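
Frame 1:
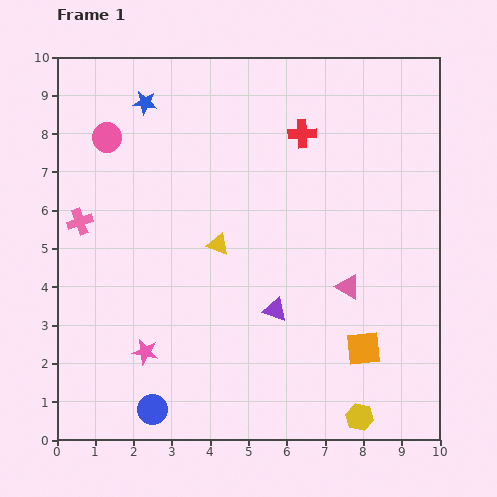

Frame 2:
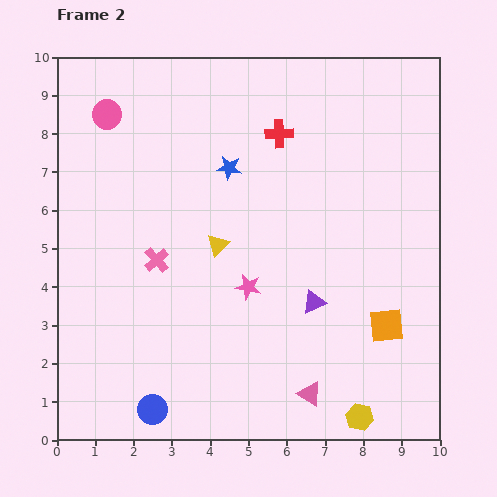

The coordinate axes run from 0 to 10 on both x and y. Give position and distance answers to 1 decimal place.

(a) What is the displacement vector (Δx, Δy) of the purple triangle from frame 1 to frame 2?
(1.0, 0.2)

The purple triangle was at (5.7, 3.4) in frame 1 and (6.7, 3.6) in frame 2.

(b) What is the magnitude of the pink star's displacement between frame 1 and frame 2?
3.2

The pink star moved from (2.3, 2.3) to (5.0, 4.0), a distance of √(2.7² + 1.7²) ≈ 3.2.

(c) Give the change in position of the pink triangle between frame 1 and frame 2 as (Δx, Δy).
(-1.0, -2.8)

The pink triangle was at (7.6, 4.0) in frame 1 and (6.6, 1.2) in frame 2.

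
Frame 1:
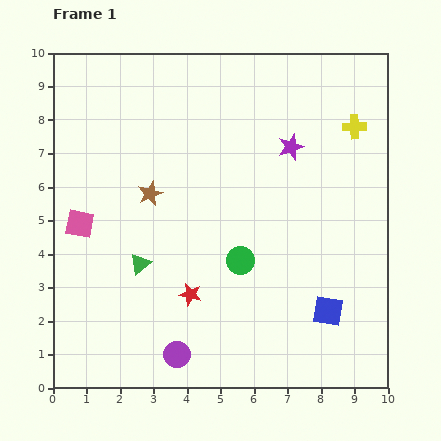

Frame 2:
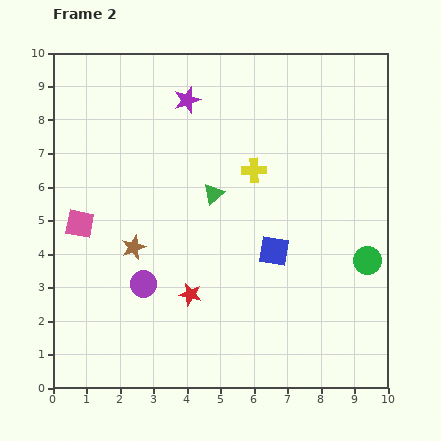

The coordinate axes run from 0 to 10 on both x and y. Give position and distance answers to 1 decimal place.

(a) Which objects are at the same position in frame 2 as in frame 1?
the pink square, the red star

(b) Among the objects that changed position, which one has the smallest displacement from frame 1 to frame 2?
the brown star

(moved 1.7)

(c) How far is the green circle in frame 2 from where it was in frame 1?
3.8

The green circle moved from (5.6, 3.8) to (9.4, 3.8), a distance of √(3.8² + 0.0²) ≈ 3.8.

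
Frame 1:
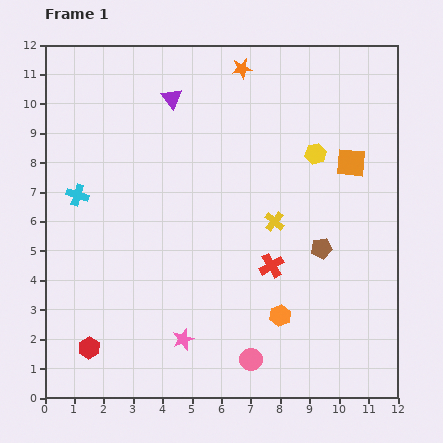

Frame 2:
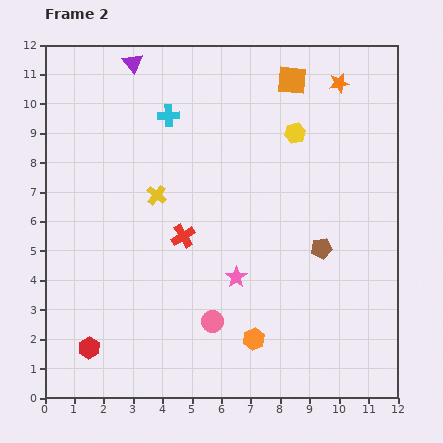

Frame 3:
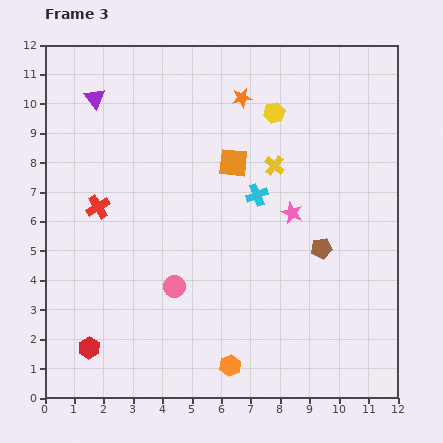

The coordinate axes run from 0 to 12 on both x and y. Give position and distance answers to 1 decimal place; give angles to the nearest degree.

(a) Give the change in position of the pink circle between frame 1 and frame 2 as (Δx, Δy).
(-1.3, 1.3)

The pink circle was at (7.0, 1.3) in frame 1 and (5.7, 2.6) in frame 2.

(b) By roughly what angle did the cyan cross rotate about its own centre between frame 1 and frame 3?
38° counter-clockwise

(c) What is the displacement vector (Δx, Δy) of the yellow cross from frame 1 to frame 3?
(0.0, 1.9)

The yellow cross was at (7.8, 6.0) in frame 1 and (7.8, 7.9) in frame 3.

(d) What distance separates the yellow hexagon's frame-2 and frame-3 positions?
1.0

The yellow hexagon moved from (8.5, 9.0) to (7.8, 9.7), a distance of √(0.7² + 0.7²) ≈ 1.0.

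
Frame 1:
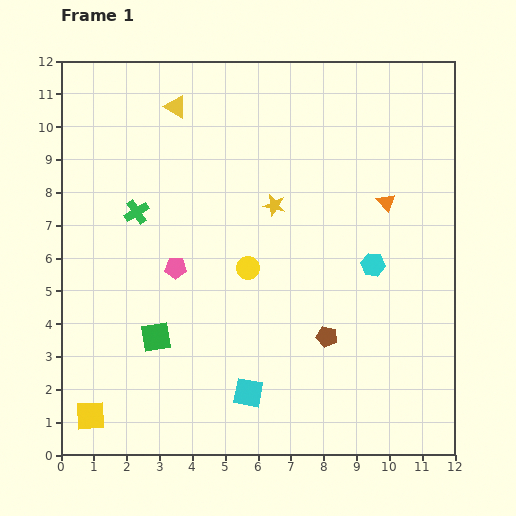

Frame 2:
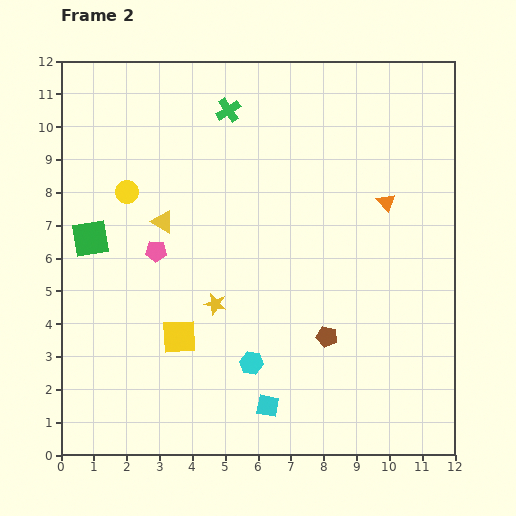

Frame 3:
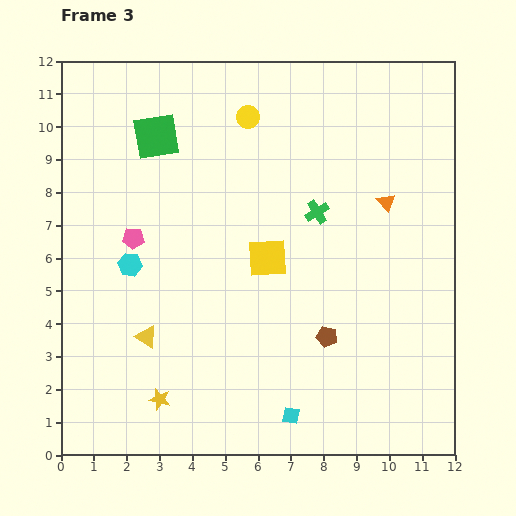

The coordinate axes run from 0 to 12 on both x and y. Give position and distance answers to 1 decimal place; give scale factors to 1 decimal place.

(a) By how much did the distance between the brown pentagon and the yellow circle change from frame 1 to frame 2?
+4.3

Distance in frame 1: 3.2. Distance in frame 2: 7.5.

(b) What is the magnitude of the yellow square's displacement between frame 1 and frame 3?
7.2

The yellow square moved from (0.9, 1.2) to (6.3, 6.0), a distance of √(5.4² + 4.8²) ≈ 7.2.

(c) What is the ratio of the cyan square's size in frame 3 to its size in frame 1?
0.6×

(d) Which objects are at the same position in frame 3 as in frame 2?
the brown pentagon, the orange triangle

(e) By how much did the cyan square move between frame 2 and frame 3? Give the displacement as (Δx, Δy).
(0.7, -0.3)

The cyan square was at (6.3, 1.5) in frame 2 and (7.0, 1.2) in frame 3.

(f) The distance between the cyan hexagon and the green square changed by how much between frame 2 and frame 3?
-2.2

Distance in frame 2: 6.2. Distance in frame 3: 4.0.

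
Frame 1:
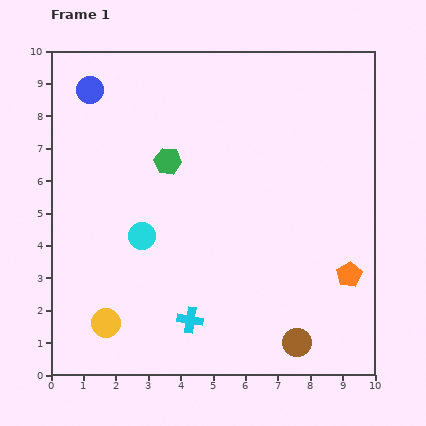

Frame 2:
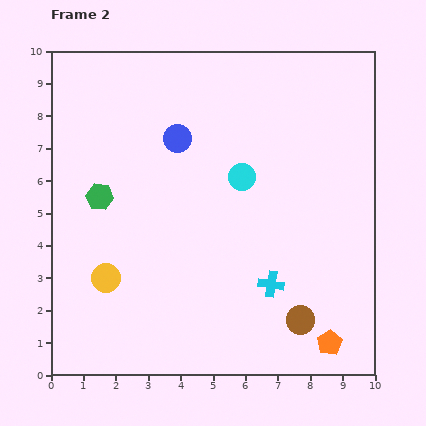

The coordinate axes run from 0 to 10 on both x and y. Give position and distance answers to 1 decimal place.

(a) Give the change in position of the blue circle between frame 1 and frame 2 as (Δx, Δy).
(2.7, -1.5)

The blue circle was at (1.2, 8.8) in frame 1 and (3.9, 7.3) in frame 2.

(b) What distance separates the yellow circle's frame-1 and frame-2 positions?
1.4

The yellow circle moved from (1.7, 1.6) to (1.7, 3.0), a distance of √(0.0² + 1.4²) ≈ 1.4.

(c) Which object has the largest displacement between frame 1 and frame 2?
the cyan circle

(moved 3.6; next 3.1)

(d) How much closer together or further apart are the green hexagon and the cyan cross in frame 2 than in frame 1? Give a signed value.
+1.0

Distance in frame 1: 4.9. Distance in frame 2: 5.9.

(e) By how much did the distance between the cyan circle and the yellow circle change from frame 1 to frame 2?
+2.3

Distance in frame 1: 2.9. Distance in frame 2: 5.2.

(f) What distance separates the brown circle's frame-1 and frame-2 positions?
0.7

The brown circle moved from (7.6, 1.0) to (7.7, 1.7), a distance of √(0.1² + 0.7²) ≈ 0.7.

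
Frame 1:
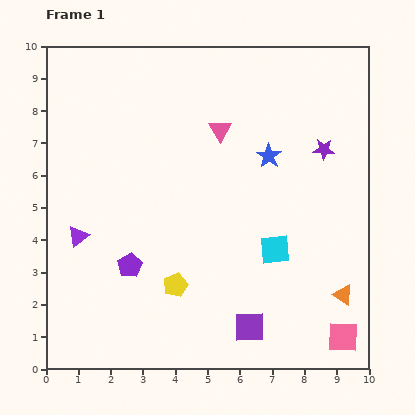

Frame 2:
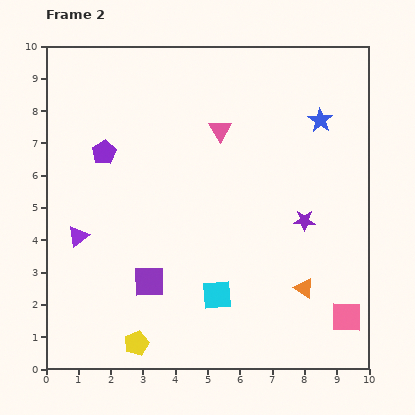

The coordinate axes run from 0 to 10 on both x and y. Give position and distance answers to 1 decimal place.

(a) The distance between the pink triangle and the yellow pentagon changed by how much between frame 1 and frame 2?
+2.1

Distance in frame 1: 5.0. Distance in frame 2: 7.1.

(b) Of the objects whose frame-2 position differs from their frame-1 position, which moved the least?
the pink square

(moved 0.6)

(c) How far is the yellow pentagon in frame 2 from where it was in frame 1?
2.2

The yellow pentagon moved from (4.0, 2.6) to (2.8, 0.8), a distance of √(1.2² + 1.8²) ≈ 2.2.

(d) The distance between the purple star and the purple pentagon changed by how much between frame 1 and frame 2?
-0.5

Distance in frame 1: 7.0. Distance in frame 2: 6.5.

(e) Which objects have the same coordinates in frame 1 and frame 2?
the purple triangle, the pink triangle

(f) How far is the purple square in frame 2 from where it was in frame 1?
3.4

The purple square moved from (6.3, 1.3) to (3.2, 2.7), a distance of √(3.1² + 1.4²) ≈ 3.4.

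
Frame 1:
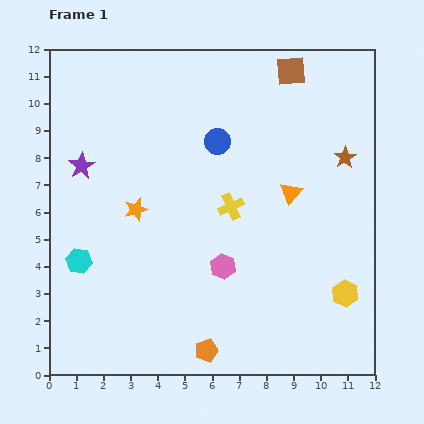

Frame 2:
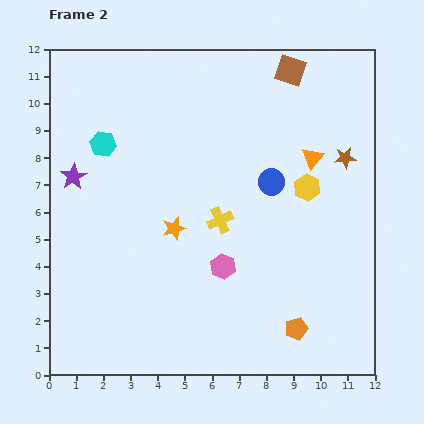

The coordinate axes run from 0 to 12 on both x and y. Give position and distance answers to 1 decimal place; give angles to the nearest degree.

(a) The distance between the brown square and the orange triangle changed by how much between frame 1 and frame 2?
-1.2

Distance in frame 1: 4.5. Distance in frame 2: 3.3.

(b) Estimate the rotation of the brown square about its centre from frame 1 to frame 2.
23° clockwise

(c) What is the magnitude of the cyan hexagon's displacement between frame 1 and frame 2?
4.4

The cyan hexagon moved from (1.1, 4.2) to (2.0, 8.5), a distance of √(0.9² + 4.3²) ≈ 4.4.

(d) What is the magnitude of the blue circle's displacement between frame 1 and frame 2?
2.5

The blue circle moved from (6.2, 8.6) to (8.2, 7.1), a distance of √(2.0² + 1.5²) ≈ 2.5.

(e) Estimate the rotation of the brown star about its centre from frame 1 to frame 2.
27° clockwise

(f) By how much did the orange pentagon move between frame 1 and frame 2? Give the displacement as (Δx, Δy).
(3.3, 0.8)

The orange pentagon was at (5.8, 0.9) in frame 1 and (9.1, 1.7) in frame 2.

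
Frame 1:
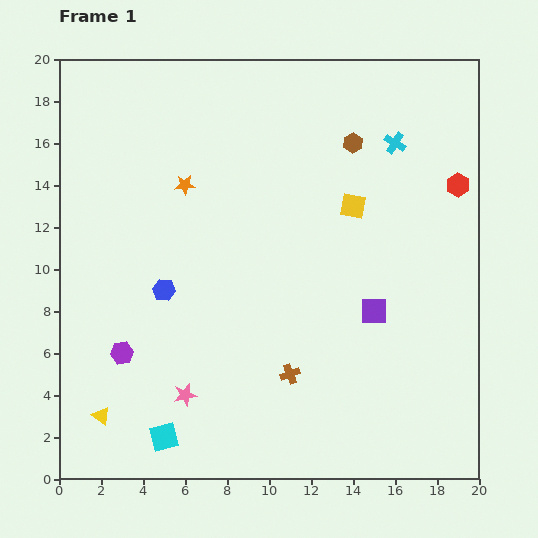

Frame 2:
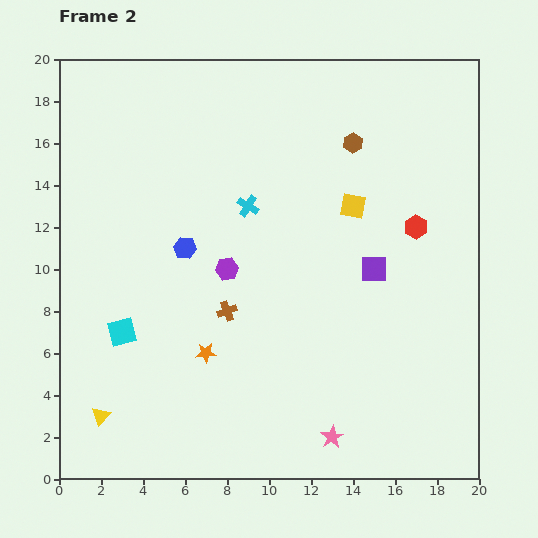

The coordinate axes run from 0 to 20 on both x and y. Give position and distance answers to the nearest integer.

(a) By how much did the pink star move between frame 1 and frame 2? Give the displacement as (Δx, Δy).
(7, -2)

The pink star was at (6, 4) in frame 1 and (13, 2) in frame 2.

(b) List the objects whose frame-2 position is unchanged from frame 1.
the brown hexagon, the yellow square, the yellow triangle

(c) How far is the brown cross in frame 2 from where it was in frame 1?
4

The brown cross moved from (11, 5) to (8, 8), a distance of √(3² + 3²) ≈ 4.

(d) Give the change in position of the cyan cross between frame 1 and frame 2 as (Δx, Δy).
(-7, -3)

The cyan cross was at (16, 16) in frame 1 and (9, 13) in frame 2.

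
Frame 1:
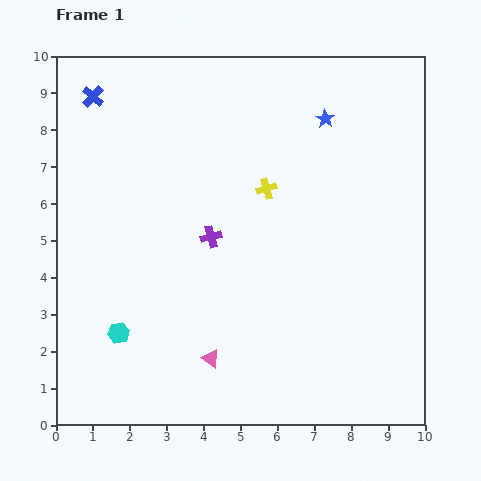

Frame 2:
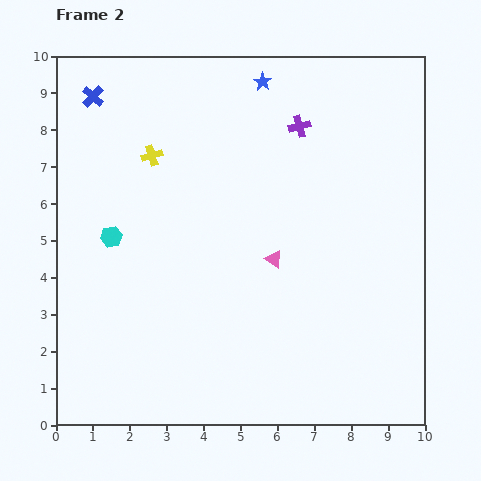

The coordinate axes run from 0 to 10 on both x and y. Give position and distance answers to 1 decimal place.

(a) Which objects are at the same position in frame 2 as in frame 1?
the blue cross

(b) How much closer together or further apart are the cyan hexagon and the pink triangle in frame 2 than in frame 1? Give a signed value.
+1.8

Distance in frame 1: 2.6. Distance in frame 2: 4.4.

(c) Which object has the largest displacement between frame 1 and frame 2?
the purple cross

(moved 3.8; next 3.2)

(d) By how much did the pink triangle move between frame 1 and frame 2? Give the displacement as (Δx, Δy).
(1.7, 2.7)

The pink triangle was at (4.2, 1.8) in frame 1 and (5.9, 4.5) in frame 2.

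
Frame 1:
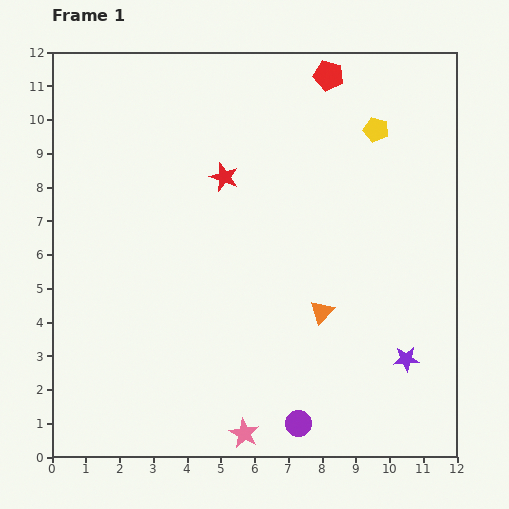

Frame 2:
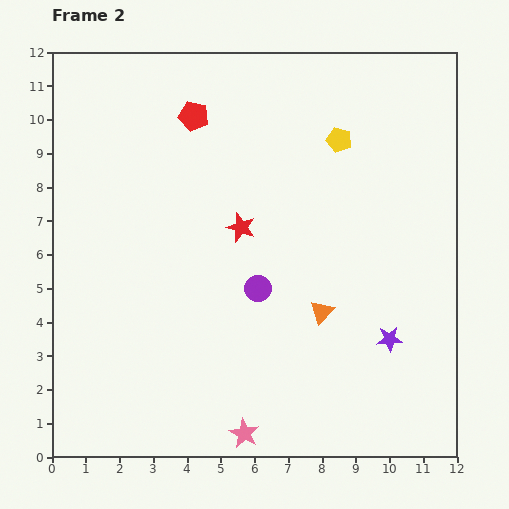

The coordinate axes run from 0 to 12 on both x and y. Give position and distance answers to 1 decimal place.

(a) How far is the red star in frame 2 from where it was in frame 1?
1.6

The red star moved from (5.1, 8.3) to (5.6, 6.8), a distance of √(0.5² + 1.5²) ≈ 1.6.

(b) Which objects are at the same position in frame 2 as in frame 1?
the orange triangle, the pink star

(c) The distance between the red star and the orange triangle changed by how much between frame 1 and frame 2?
-1.4

Distance in frame 1: 4.9. Distance in frame 2: 3.5.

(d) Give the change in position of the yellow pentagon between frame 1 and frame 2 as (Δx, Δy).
(-1.1, -0.3)

The yellow pentagon was at (9.6, 9.7) in frame 1 and (8.5, 9.4) in frame 2.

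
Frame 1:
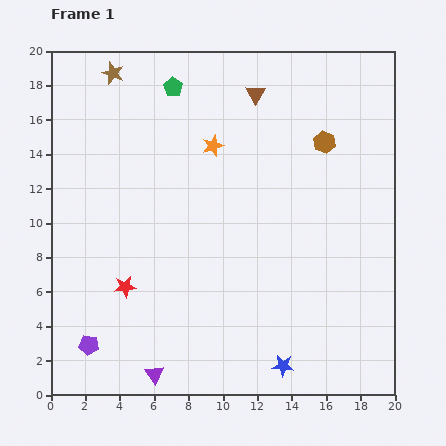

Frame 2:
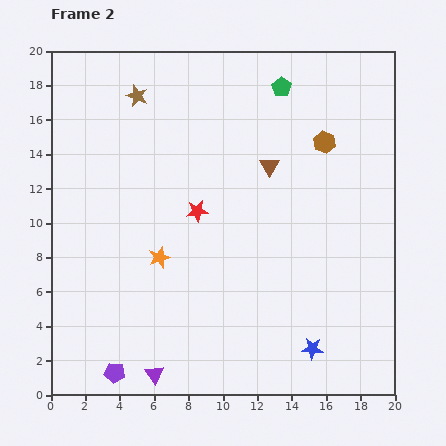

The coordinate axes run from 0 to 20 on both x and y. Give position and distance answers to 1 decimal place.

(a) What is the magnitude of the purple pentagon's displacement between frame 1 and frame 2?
2.2

The purple pentagon moved from (2.2, 2.9) to (3.7, 1.3), a distance of √(1.5² + 1.6²) ≈ 2.2.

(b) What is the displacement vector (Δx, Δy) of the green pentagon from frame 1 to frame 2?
(6.3, 0.0)

The green pentagon was at (7.1, 17.9) in frame 1 and (13.4, 17.9) in frame 2.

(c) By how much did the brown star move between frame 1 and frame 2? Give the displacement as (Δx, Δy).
(1.4, -1.3)

The brown star was at (3.6, 18.7) in frame 1 and (5.0, 17.4) in frame 2.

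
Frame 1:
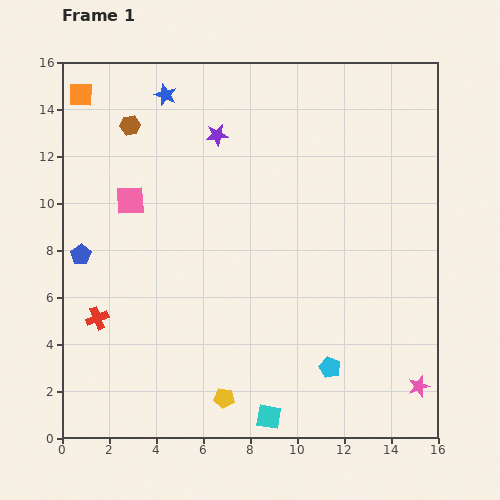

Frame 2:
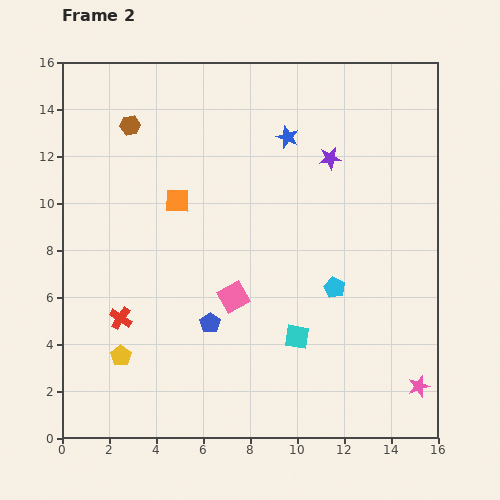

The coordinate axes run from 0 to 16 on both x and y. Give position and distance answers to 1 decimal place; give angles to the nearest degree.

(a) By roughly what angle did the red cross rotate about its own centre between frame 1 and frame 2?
36° counter-clockwise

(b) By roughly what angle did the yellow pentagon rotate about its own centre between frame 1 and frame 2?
29° clockwise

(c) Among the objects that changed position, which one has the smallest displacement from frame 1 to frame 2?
the red cross

(moved 1.0)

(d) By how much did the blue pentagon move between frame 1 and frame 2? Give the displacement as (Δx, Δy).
(5.5, -2.9)

The blue pentagon was at (0.8, 7.8) in frame 1 and (6.3, 4.9) in frame 2.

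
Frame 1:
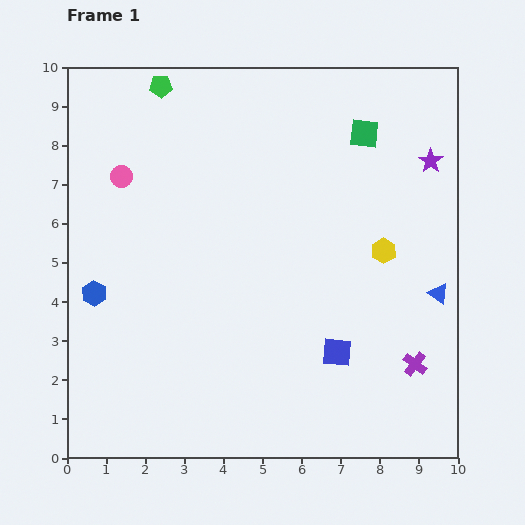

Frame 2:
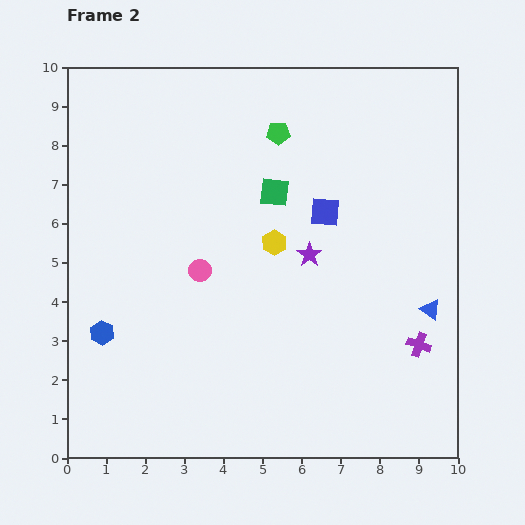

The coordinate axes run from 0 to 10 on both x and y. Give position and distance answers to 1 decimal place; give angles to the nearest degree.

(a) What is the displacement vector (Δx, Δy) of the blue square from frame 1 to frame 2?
(-0.3, 3.6)

The blue square was at (6.9, 2.7) in frame 1 and (6.6, 6.3) in frame 2.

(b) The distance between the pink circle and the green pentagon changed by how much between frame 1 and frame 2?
+1.5

Distance in frame 1: 2.5. Distance in frame 2: 4.0.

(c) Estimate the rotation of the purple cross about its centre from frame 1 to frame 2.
19° counter-clockwise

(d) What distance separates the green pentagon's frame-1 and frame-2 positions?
3.2

The green pentagon moved from (2.4, 9.5) to (5.4, 8.3), a distance of √(3.0² + 1.2²) ≈ 3.2.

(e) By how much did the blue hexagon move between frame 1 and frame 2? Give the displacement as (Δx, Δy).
(0.2, -1.0)

The blue hexagon was at (0.7, 4.2) in frame 1 and (0.9, 3.2) in frame 2.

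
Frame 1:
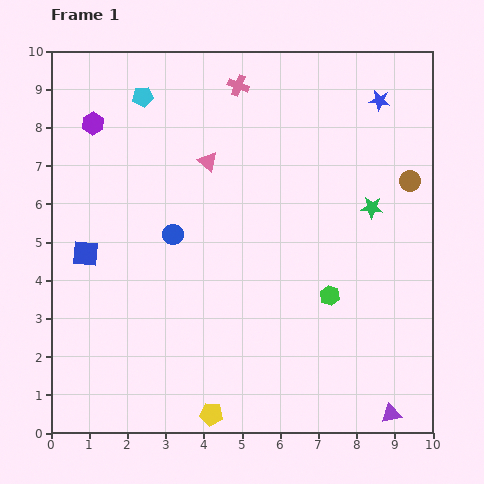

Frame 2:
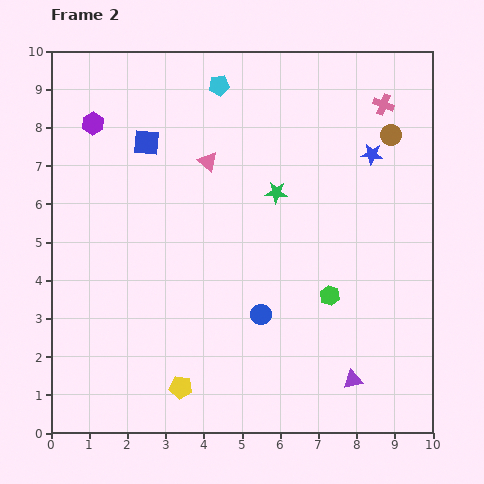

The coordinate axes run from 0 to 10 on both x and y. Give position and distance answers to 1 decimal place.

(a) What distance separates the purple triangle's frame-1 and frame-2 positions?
1.3

The purple triangle moved from (8.9, 0.5) to (7.9, 1.4), a distance of √(1.0² + 0.9²) ≈ 1.3.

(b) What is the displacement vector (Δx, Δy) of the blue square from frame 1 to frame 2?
(1.6, 2.9)

The blue square was at (0.9, 4.7) in frame 1 and (2.5, 7.6) in frame 2.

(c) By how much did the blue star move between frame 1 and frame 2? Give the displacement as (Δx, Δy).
(-0.2, -1.4)

The blue star was at (8.6, 8.7) in frame 1 and (8.4, 7.3) in frame 2.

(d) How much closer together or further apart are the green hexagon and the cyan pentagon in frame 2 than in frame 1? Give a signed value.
-0.9

Distance in frame 1: 7.1. Distance in frame 2: 6.2.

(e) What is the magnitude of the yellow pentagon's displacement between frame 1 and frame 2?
1.1

The yellow pentagon moved from (4.2, 0.5) to (3.4, 1.2), a distance of √(0.8² + 0.7²) ≈ 1.1.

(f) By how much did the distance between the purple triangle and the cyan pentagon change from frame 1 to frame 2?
-2.0

Distance in frame 1: 10.5. Distance in frame 2: 8.5.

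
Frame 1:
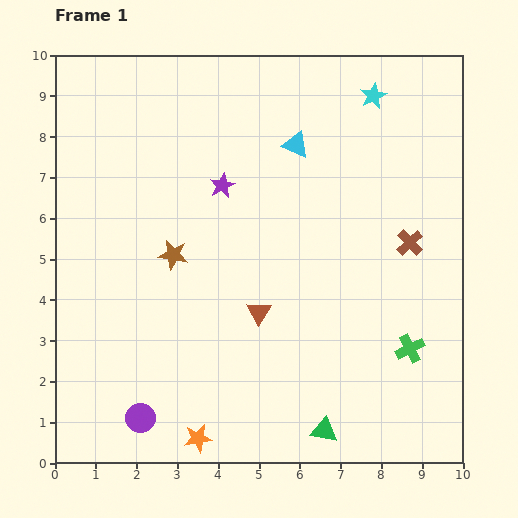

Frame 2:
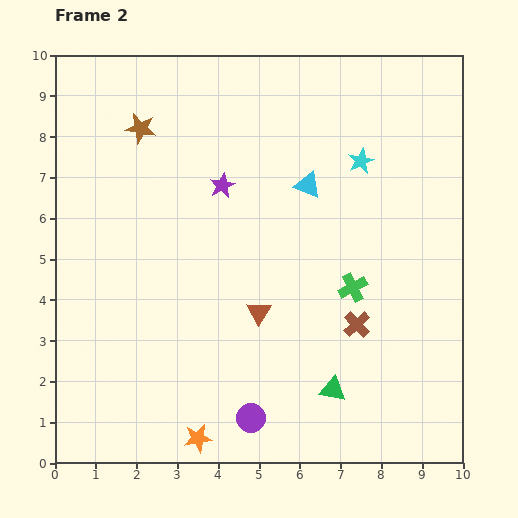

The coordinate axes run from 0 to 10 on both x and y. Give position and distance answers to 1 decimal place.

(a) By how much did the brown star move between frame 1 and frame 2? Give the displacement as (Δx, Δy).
(-0.8, 3.1)

The brown star was at (2.9, 5.1) in frame 1 and (2.1, 8.2) in frame 2.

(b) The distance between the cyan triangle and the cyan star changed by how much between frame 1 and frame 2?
-0.8

Distance in frame 1: 2.2. Distance in frame 2: 1.4.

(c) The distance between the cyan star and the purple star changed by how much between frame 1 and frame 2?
-0.8

Distance in frame 1: 4.3. Distance in frame 2: 3.5.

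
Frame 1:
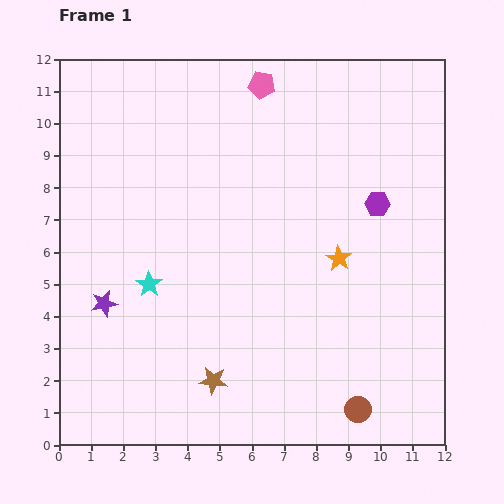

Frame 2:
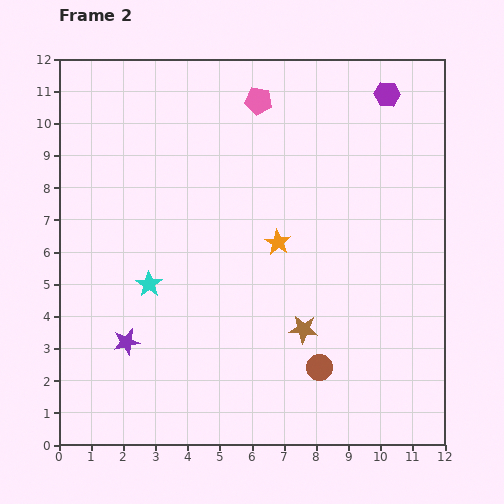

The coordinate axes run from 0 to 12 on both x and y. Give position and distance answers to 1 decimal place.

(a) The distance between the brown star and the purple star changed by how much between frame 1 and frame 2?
+1.3

Distance in frame 1: 4.2. Distance in frame 2: 5.5.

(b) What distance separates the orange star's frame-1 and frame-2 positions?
2.0

The orange star moved from (8.7, 5.8) to (6.8, 6.3), a distance of √(1.9² + 0.5²) ≈ 2.0.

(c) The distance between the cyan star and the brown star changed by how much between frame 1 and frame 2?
+1.4

Distance in frame 1: 3.6. Distance in frame 2: 5.0.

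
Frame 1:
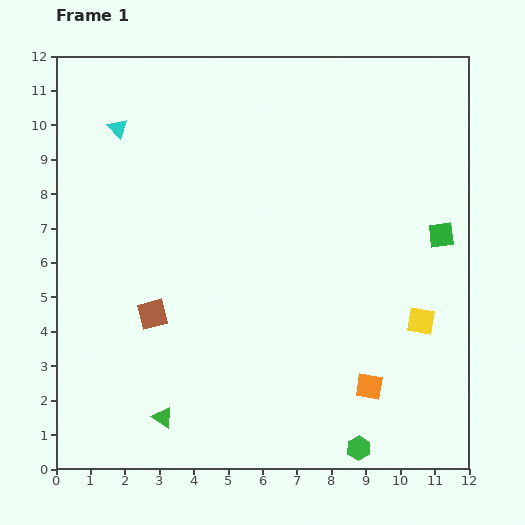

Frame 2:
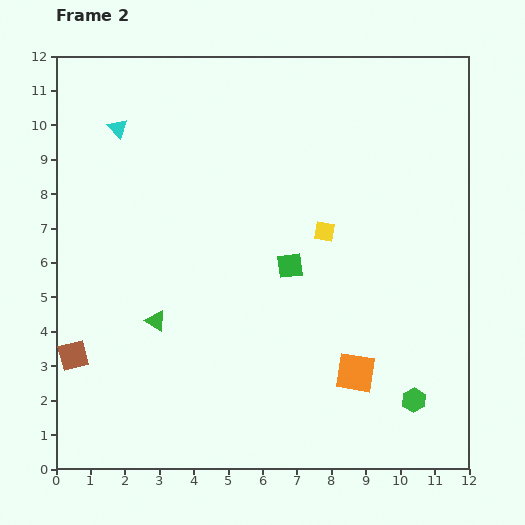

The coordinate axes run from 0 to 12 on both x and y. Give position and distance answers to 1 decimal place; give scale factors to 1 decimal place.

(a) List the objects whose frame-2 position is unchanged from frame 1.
the cyan triangle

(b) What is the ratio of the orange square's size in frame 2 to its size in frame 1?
1.5×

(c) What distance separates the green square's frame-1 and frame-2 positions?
4.5

The green square moved from (11.2, 6.8) to (6.8, 5.9), a distance of √(4.4² + 0.9²) ≈ 4.5.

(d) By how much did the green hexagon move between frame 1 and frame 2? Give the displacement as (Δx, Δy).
(1.6, 1.4)

The green hexagon was at (8.8, 0.6) in frame 1 and (10.4, 2.0) in frame 2.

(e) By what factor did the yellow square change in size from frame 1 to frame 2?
0.7×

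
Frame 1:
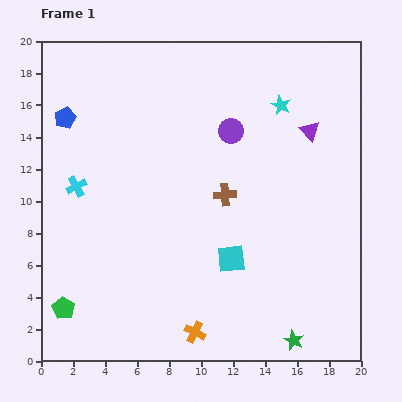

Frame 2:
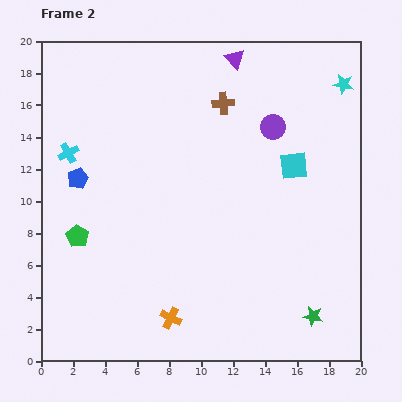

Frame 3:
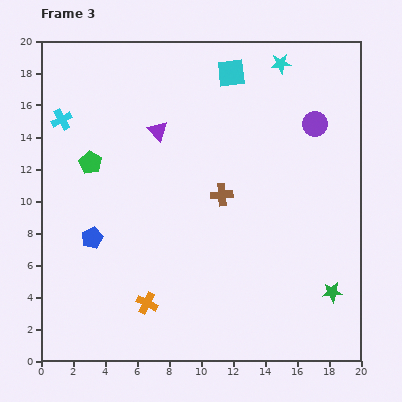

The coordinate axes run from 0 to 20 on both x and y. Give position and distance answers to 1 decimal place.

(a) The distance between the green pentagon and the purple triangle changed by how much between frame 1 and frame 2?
-4.2

Distance in frame 1: 19.0. Distance in frame 2: 14.8.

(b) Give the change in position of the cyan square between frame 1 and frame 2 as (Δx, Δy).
(3.9, 5.8)

The cyan square was at (11.9, 6.4) in frame 1 and (15.8, 12.2) in frame 2.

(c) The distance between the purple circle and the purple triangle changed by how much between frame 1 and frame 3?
+4.9

Distance in frame 1: 4.9. Distance in frame 3: 9.8.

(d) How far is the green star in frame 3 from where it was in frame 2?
1.9

The green star moved from (17.0, 2.8) to (18.2, 4.3), a distance of √(1.2² + 1.5²) ≈ 1.9.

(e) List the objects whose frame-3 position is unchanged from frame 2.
none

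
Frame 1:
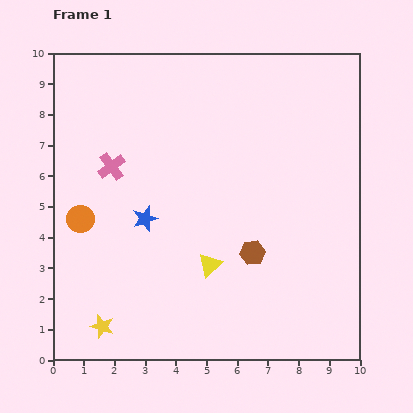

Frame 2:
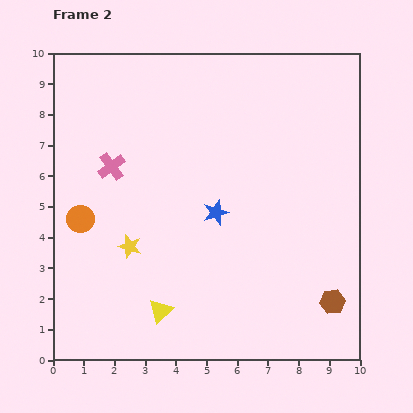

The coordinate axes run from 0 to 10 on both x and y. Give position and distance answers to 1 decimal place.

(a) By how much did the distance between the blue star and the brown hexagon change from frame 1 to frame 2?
+1.1

Distance in frame 1: 3.7. Distance in frame 2: 4.8.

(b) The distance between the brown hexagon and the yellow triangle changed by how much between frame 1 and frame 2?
+4.1

Distance in frame 1: 1.5. Distance in frame 2: 5.6.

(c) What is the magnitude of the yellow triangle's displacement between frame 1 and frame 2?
2.2

The yellow triangle moved from (5.1, 3.1) to (3.5, 1.6), a distance of √(1.6² + 1.5²) ≈ 2.2.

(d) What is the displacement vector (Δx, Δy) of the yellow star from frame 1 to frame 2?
(0.9, 2.6)

The yellow star was at (1.6, 1.1) in frame 1 and (2.5, 3.7) in frame 2.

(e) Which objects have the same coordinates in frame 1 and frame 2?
the orange circle, the pink cross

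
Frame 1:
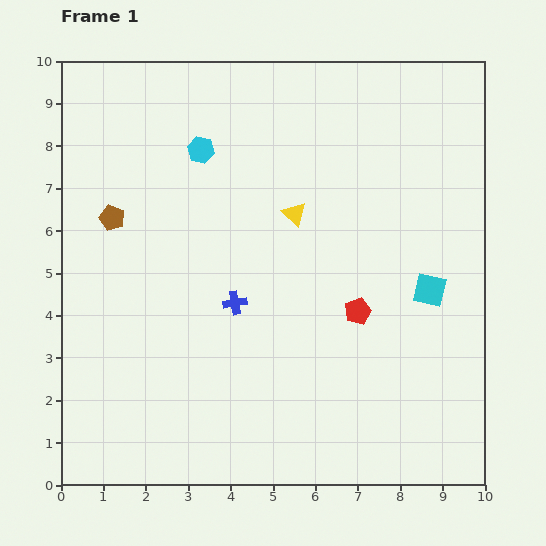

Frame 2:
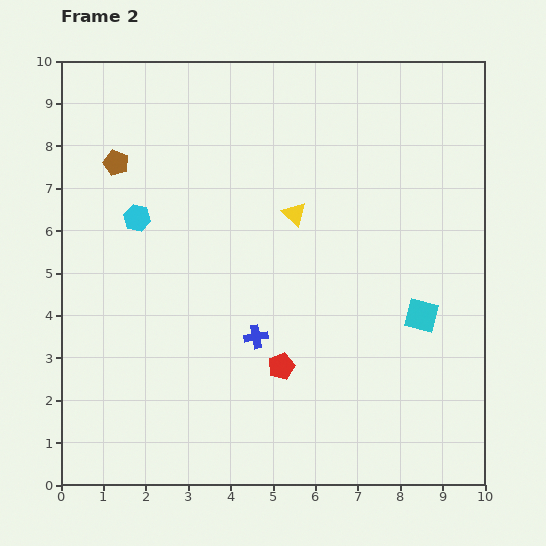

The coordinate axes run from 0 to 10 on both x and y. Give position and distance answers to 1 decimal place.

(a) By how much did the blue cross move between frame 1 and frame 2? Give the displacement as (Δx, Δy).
(0.5, -0.8)

The blue cross was at (4.1, 4.3) in frame 1 and (4.6, 3.5) in frame 2.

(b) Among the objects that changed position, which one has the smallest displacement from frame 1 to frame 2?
the cyan square

(moved 0.6)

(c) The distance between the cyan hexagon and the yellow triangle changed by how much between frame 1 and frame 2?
+1.0

Distance in frame 1: 2.7. Distance in frame 2: 3.7.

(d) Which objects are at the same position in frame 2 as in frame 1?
the yellow triangle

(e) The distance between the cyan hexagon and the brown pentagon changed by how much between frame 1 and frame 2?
-1.2

Distance in frame 1: 2.6. Distance in frame 2: 1.4.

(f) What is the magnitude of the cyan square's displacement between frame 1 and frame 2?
0.6

The cyan square moved from (8.7, 4.6) to (8.5, 4.0), a distance of √(0.2² + 0.6²) ≈ 0.6.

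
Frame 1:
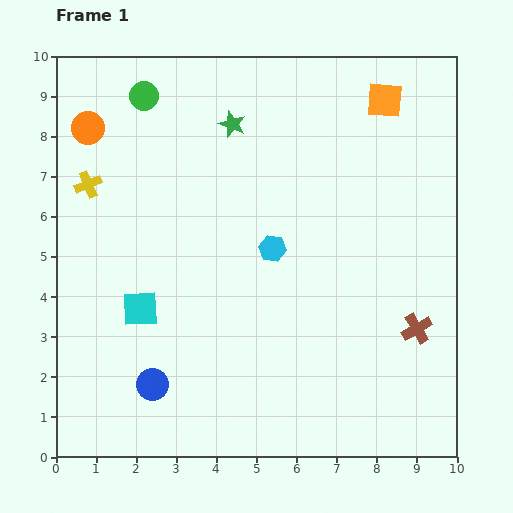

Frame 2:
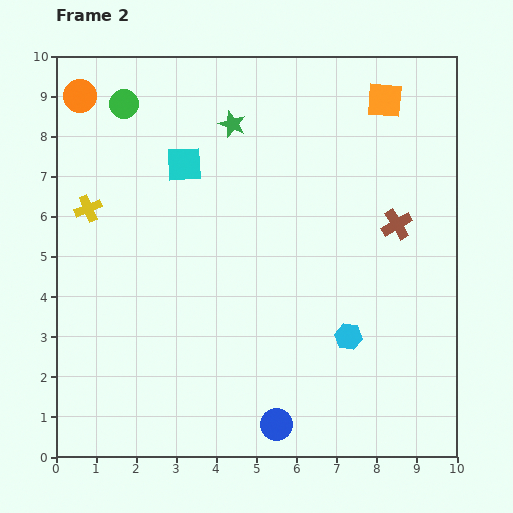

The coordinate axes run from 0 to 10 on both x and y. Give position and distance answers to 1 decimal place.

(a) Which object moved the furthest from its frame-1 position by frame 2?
the cyan square

(moved 3.8; next 3.3)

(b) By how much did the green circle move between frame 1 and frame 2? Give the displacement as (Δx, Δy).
(-0.5, -0.2)

The green circle was at (2.2, 9.0) in frame 1 and (1.7, 8.8) in frame 2.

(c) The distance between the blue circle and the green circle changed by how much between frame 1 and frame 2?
+1.7

Distance in frame 1: 7.2. Distance in frame 2: 8.9.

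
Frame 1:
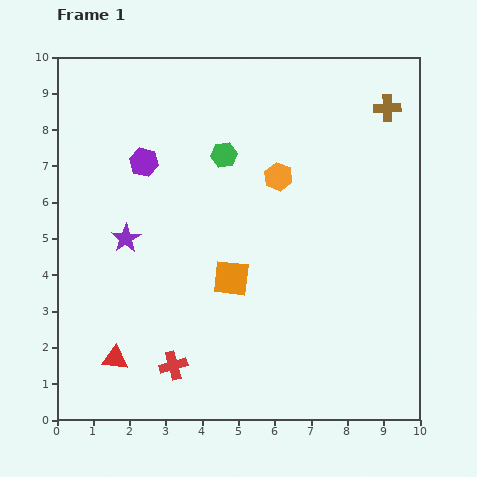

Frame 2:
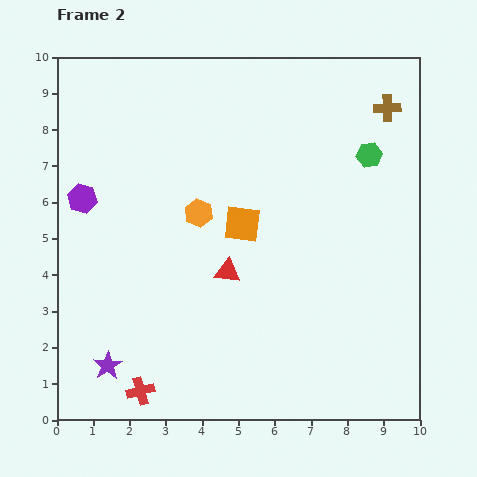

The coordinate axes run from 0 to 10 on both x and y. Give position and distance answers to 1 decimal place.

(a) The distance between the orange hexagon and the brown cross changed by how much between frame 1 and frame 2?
+2.4

Distance in frame 1: 3.6. Distance in frame 2: 6.0.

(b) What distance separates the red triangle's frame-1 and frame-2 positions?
3.9

The red triangle moved from (1.6, 1.7) to (4.7, 4.1), a distance of √(3.1² + 2.4²) ≈ 3.9.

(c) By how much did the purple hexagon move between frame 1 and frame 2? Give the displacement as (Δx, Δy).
(-1.7, -1.0)

The purple hexagon was at (2.4, 7.1) in frame 1 and (0.7, 6.1) in frame 2.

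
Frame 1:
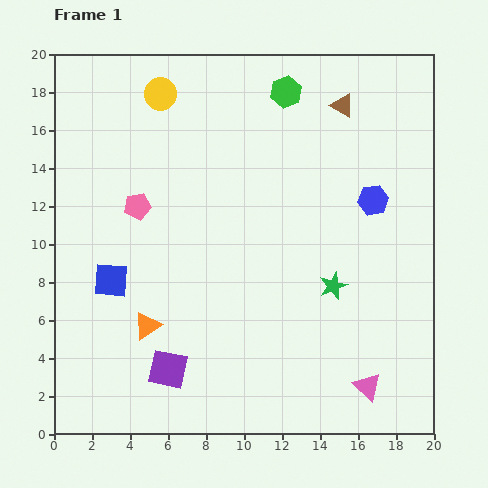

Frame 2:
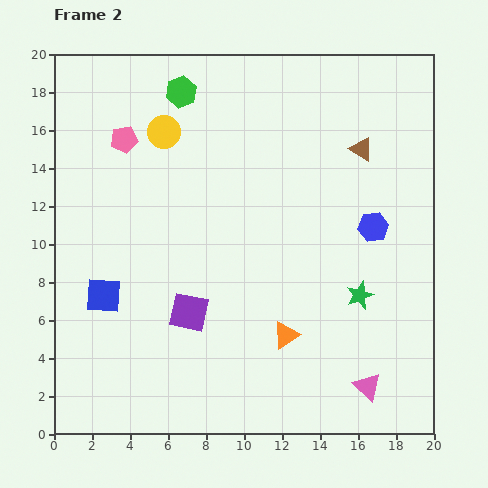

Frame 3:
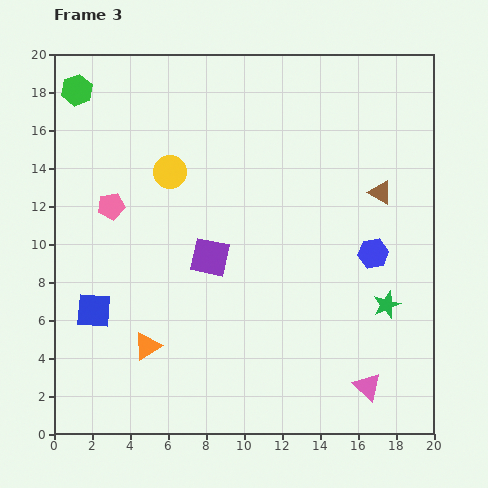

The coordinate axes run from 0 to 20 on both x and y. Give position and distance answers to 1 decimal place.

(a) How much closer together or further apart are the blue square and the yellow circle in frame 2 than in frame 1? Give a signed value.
-0.9

Distance in frame 1: 10.1. Distance in frame 2: 9.2.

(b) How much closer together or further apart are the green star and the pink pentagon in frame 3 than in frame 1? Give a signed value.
+4.3

Distance in frame 1: 11.1. Distance in frame 3: 15.4.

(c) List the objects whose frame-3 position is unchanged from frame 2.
the pink triangle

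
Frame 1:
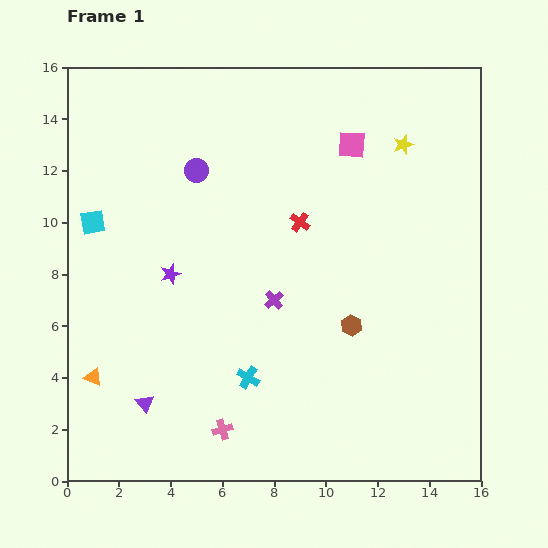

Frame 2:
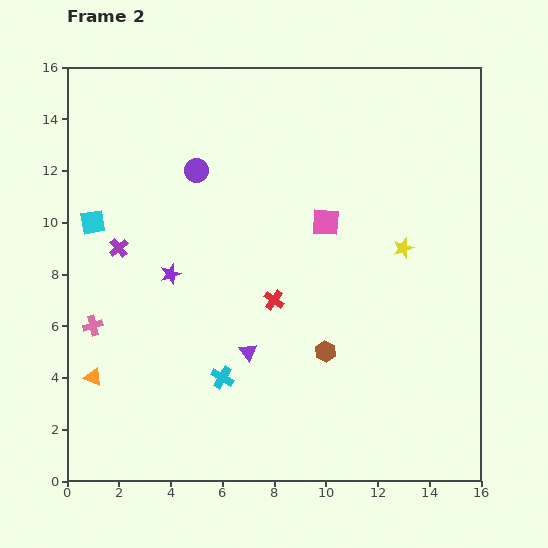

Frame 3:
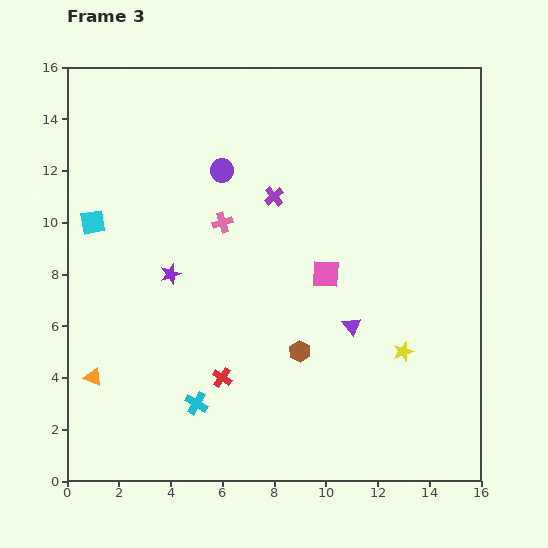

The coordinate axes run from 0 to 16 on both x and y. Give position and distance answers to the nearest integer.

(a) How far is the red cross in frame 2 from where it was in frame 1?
3

The red cross moved from (9, 10) to (8, 7), a distance of √(1² + 3²) ≈ 3.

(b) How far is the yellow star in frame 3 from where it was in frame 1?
8

The yellow star moved from (13, 13) to (13, 5), a distance of √(0² + 8²) ≈ 8.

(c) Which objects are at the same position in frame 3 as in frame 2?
the purple star, the orange triangle, the cyan square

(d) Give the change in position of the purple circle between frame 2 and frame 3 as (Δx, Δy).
(1, 0)

The purple circle was at (5, 12) in frame 2 and (6, 12) in frame 3.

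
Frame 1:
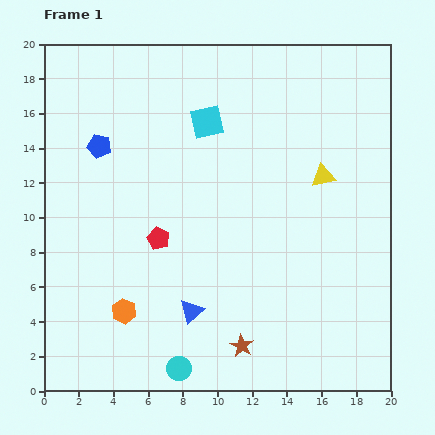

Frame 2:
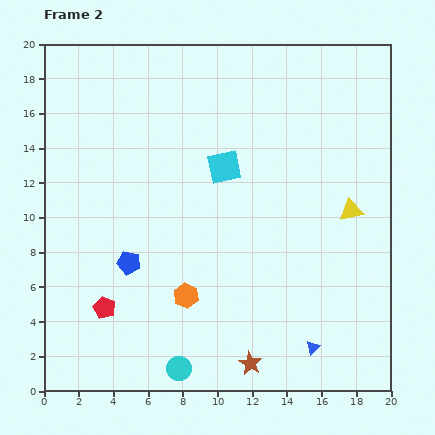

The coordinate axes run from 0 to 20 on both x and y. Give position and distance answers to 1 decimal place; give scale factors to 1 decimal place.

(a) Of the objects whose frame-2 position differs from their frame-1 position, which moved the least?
the brown star

(moved 1.1)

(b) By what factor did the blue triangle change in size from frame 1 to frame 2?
0.6×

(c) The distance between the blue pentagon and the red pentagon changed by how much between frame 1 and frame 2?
-3.3

Distance in frame 1: 6.3. Distance in frame 2: 3.0.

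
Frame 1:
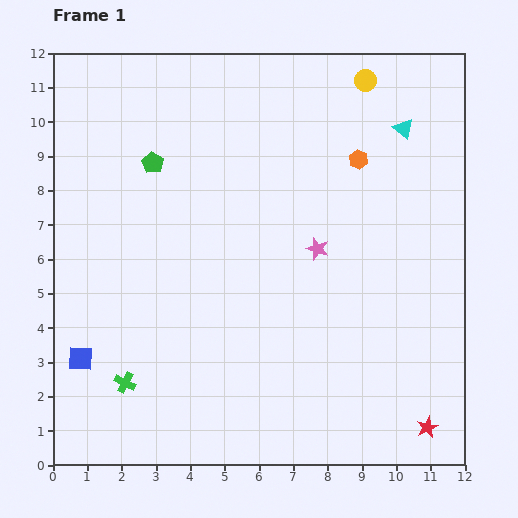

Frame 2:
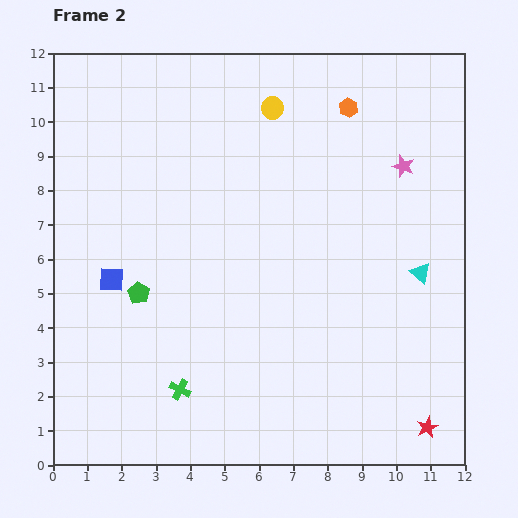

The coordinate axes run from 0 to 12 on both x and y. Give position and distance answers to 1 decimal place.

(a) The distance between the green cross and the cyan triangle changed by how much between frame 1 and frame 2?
-3.2

Distance in frame 1: 11.0. Distance in frame 2: 7.8.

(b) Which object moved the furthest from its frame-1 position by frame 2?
the cyan triangle

(moved 4.2; next 3.8)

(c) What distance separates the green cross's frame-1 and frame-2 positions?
1.6

The green cross moved from (2.1, 2.4) to (3.7, 2.2), a distance of √(1.6² + 0.2²) ≈ 1.6.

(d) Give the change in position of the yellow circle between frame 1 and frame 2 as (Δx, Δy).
(-2.7, -0.8)

The yellow circle was at (9.1, 11.2) in frame 1 and (6.4, 10.4) in frame 2.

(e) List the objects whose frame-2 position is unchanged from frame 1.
the red star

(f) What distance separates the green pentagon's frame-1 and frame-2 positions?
3.8

The green pentagon moved from (2.9, 8.8) to (2.5, 5.0), a distance of √(0.4² + 3.8²) ≈ 3.8.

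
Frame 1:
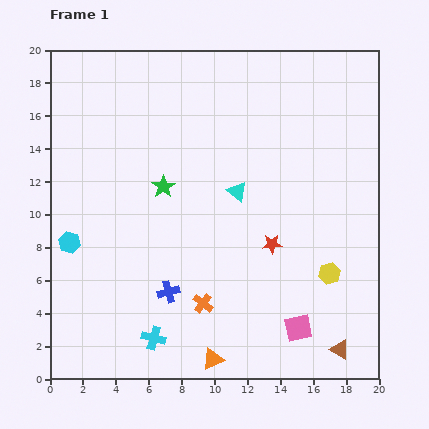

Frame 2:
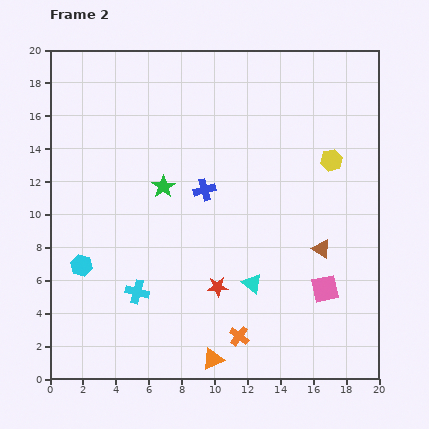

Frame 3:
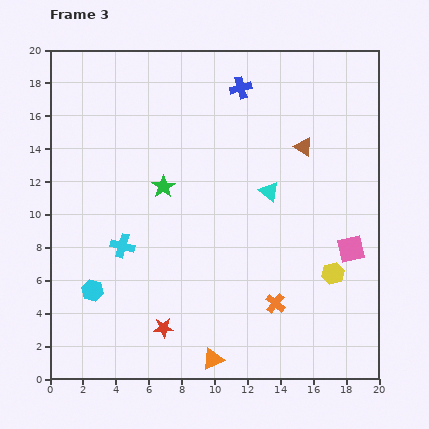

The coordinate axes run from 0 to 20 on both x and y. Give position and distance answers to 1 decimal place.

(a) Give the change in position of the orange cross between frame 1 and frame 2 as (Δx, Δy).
(2.2, -2.0)

The orange cross was at (9.3, 4.6) in frame 1 and (11.5, 2.6) in frame 2.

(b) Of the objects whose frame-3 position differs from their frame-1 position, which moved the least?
the yellow hexagon

(moved 0.2)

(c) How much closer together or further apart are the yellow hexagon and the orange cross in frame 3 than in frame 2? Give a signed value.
-8.2

Distance in frame 2: 12.1. Distance in frame 3: 3.9.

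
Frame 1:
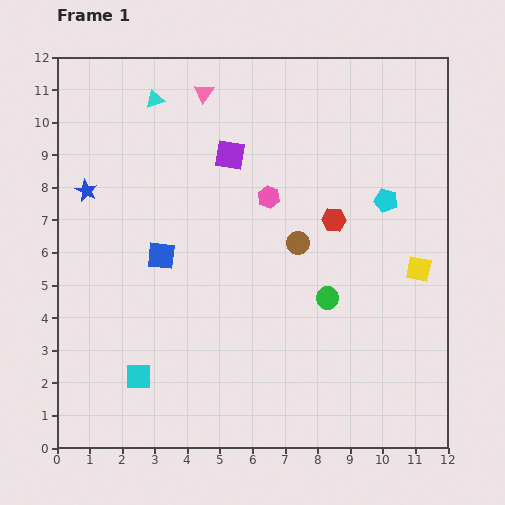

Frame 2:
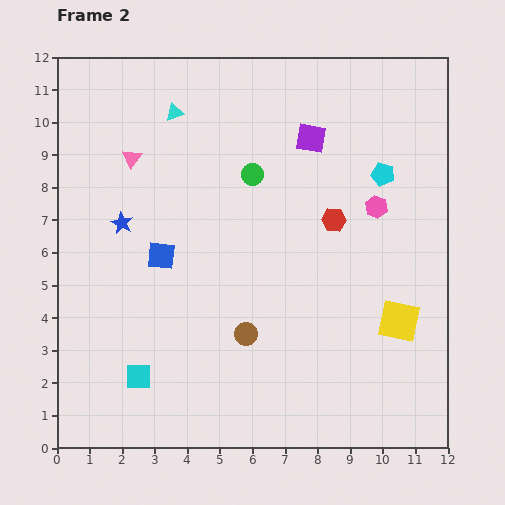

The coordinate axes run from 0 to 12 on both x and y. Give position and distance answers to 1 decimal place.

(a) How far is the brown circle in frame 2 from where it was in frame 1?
3.2

The brown circle moved from (7.4, 6.3) to (5.8, 3.5), a distance of √(1.6² + 2.8²) ≈ 3.2.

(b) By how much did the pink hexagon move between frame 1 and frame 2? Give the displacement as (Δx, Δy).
(3.3, -0.3)

The pink hexagon was at (6.5, 7.7) in frame 1 and (9.8, 7.4) in frame 2.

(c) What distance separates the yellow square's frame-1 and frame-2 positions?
1.7

The yellow square moved from (11.1, 5.5) to (10.5, 3.9), a distance of √(0.6² + 1.6²) ≈ 1.7.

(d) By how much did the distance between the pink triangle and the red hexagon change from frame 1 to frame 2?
+0.9

Distance in frame 1: 5.6. Distance in frame 2: 6.5.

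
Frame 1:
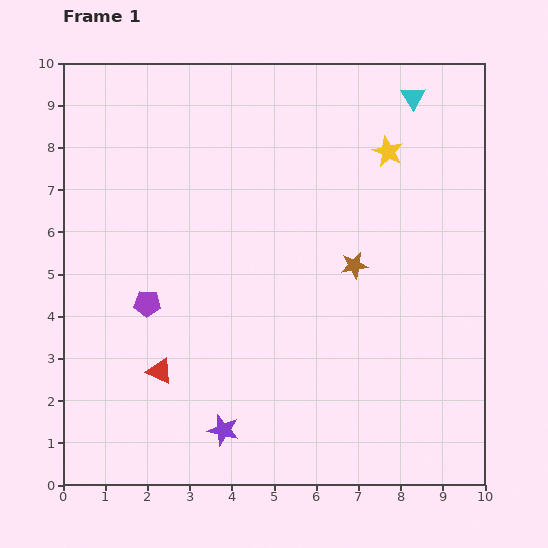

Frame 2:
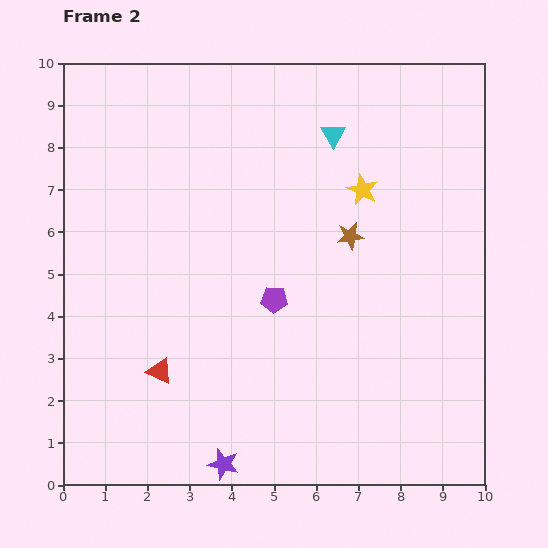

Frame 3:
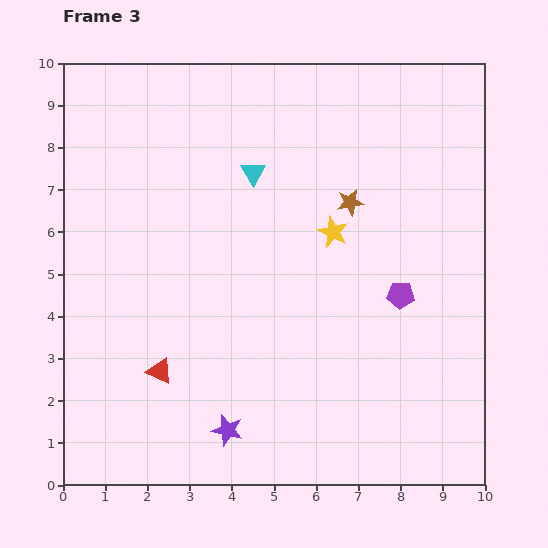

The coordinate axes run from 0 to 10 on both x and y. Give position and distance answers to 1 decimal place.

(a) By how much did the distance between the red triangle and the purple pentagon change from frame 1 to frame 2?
+1.6

Distance in frame 1: 1.6. Distance in frame 2: 3.2.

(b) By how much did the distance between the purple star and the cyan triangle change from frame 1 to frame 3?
-3.0

Distance in frame 1: 9.1. Distance in frame 3: 6.1.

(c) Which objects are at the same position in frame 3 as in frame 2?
the red triangle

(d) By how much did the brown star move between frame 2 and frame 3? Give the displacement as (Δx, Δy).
(0.0, 0.8)

The brown star was at (6.8, 5.9) in frame 2 and (6.8, 6.7) in frame 3.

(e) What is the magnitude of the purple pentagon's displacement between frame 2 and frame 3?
3.0

The purple pentagon moved from (5.0, 4.4) to (8.0, 4.5), a distance of √(3.0² + 0.1²) ≈ 3.0.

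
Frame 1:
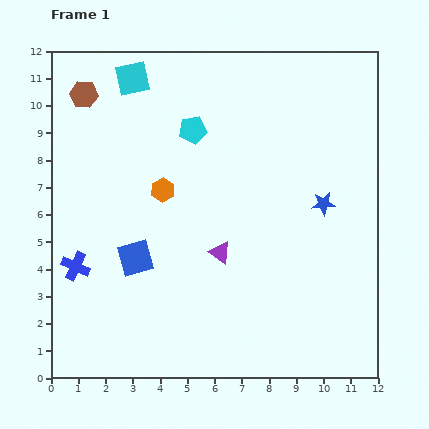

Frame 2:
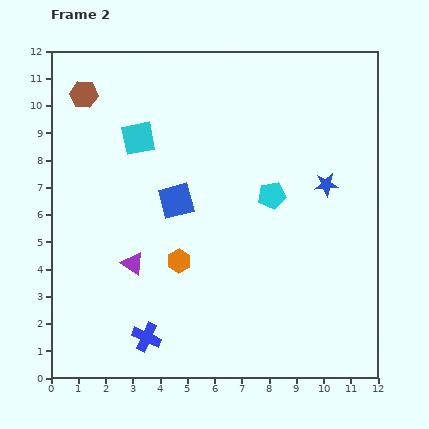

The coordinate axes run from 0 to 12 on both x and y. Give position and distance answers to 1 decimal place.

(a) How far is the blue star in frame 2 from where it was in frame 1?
0.7

The blue star moved from (10.0, 6.4) to (10.1, 7.1), a distance of √(0.1² + 0.7²) ≈ 0.7.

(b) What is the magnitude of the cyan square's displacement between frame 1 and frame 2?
2.2

The cyan square moved from (3.0, 11.0) to (3.2, 8.8), a distance of √(0.2² + 2.2²) ≈ 2.2.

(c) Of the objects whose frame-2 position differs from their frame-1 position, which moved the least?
the blue star

(moved 0.7)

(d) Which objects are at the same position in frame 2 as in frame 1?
the brown hexagon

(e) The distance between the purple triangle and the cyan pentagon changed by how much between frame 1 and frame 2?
+1.1

Distance in frame 1: 4.6. Distance in frame 2: 5.7.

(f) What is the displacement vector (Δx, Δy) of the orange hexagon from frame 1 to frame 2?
(0.6, -2.6)

The orange hexagon was at (4.1, 6.9) in frame 1 and (4.7, 4.3) in frame 2.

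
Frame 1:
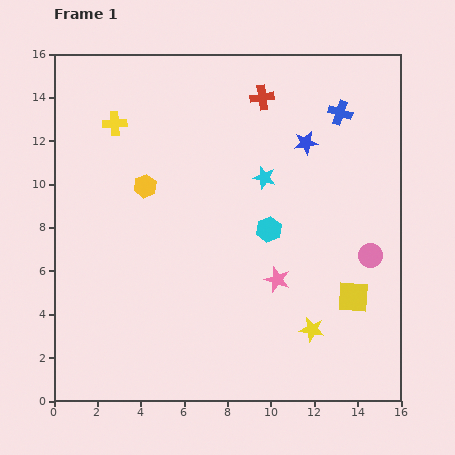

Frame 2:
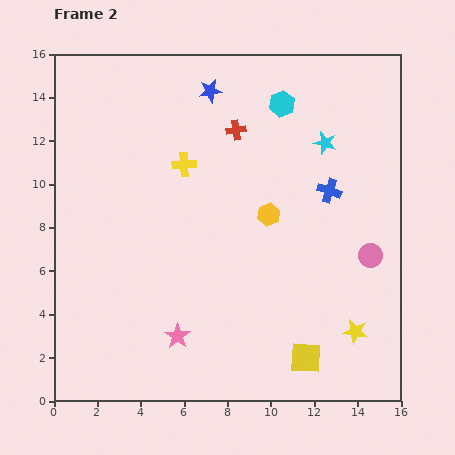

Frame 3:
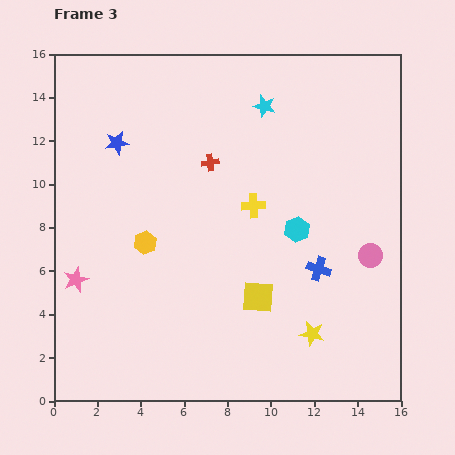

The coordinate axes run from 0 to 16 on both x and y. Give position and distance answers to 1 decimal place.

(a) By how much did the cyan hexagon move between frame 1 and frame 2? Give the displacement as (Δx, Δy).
(0.6, 5.8)

The cyan hexagon was at (9.9, 7.9) in frame 1 and (10.5, 13.7) in frame 2.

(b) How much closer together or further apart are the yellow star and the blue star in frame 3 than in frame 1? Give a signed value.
+4.0

Distance in frame 1: 8.6. Distance in frame 3: 12.6.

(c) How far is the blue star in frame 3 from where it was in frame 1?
8.7

The blue star moved from (11.6, 11.9) to (2.9, 11.9), a distance of √(8.7² + 0.0²) ≈ 8.7.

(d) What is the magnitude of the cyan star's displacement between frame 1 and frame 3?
3.3

The cyan star moved from (9.7, 10.3) to (9.7, 13.6), a distance of √(0.0² + 3.3²) ≈ 3.3.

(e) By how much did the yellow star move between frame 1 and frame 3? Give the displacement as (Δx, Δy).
(0.0, -0.2)

The yellow star was at (11.9, 3.3) in frame 1 and (11.9, 3.1) in frame 3.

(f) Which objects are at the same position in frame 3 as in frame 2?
the pink circle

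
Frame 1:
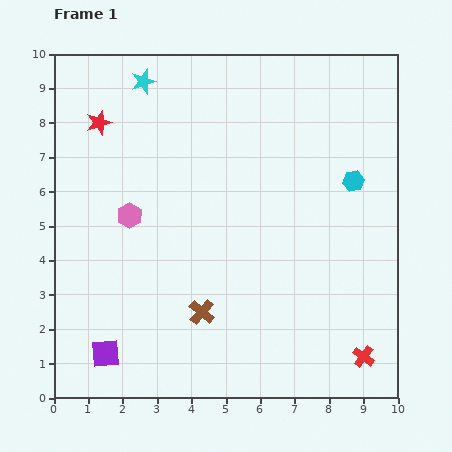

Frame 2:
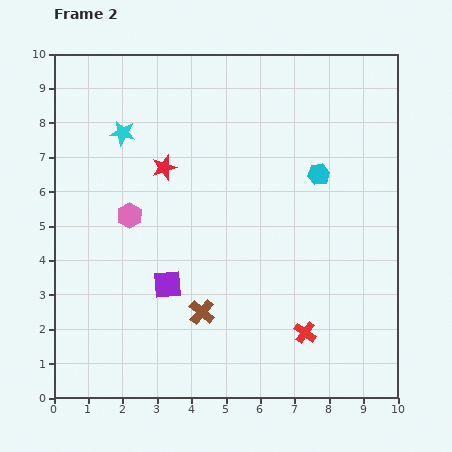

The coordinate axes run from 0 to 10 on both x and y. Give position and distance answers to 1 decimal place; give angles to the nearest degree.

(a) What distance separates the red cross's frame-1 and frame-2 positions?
1.8

The red cross moved from (9.0, 1.2) to (7.3, 1.9), a distance of √(1.7² + 0.7²) ≈ 1.8.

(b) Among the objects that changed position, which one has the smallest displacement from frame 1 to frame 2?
the cyan hexagon

(moved 1.0)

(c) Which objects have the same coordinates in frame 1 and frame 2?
the brown cross, the pink hexagon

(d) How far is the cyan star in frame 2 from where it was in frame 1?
1.6

The cyan star moved from (2.6, 9.2) to (2.0, 7.7), a distance of √(0.6² + 1.5²) ≈ 1.6.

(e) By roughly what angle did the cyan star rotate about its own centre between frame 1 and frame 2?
28° clockwise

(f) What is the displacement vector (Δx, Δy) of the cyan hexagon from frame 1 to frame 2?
(-1.0, 0.2)

The cyan hexagon was at (8.7, 6.3) in frame 1 and (7.7, 6.5) in frame 2.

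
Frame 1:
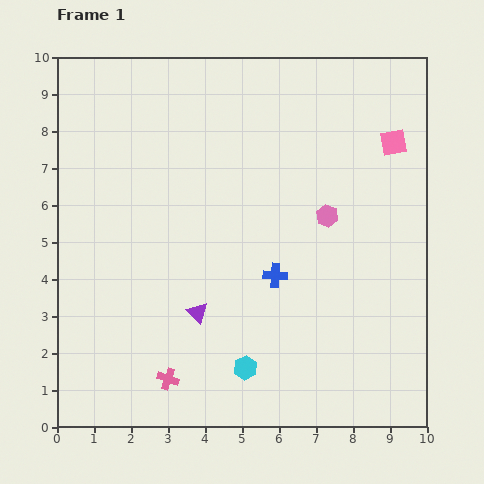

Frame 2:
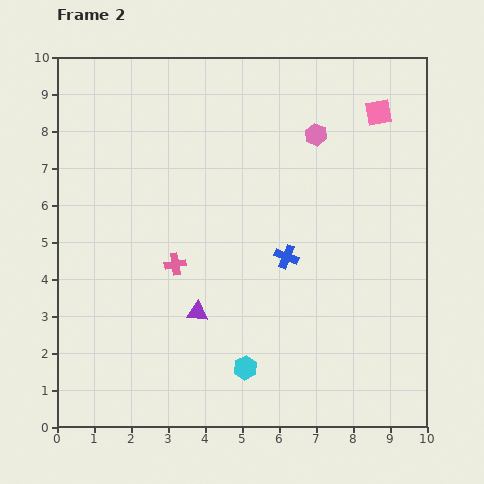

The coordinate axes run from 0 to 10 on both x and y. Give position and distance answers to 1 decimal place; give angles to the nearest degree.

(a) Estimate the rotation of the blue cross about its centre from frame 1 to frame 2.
19° clockwise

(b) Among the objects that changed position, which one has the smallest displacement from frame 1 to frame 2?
the blue cross

(moved 0.6)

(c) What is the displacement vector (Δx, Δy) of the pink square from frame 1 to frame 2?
(-0.4, 0.8)

The pink square was at (9.1, 7.7) in frame 1 and (8.7, 8.5) in frame 2.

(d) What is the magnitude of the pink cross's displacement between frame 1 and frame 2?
3.1

The pink cross moved from (3.0, 1.3) to (3.2, 4.4), a distance of √(0.2² + 3.1²) ≈ 3.1.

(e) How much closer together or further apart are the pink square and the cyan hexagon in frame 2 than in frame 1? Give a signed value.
+0.5

Distance in frame 1: 7.3. Distance in frame 2: 7.8.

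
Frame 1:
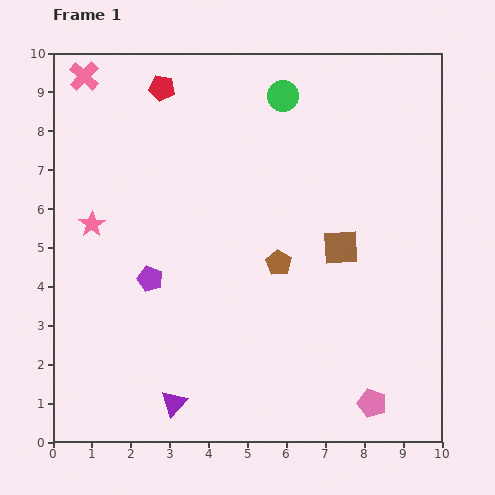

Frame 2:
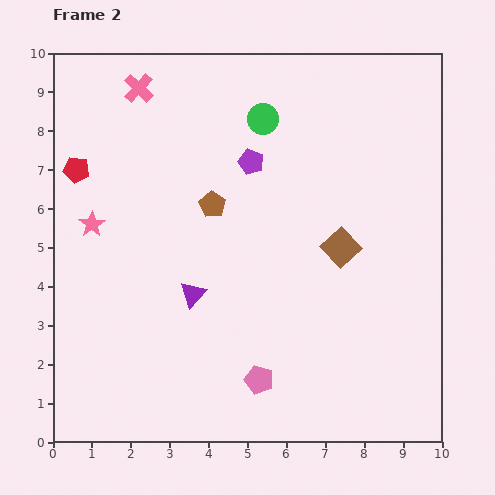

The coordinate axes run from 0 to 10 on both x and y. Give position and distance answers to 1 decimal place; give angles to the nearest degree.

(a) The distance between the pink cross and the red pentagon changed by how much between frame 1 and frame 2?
+0.6

Distance in frame 1: 2.0. Distance in frame 2: 2.6.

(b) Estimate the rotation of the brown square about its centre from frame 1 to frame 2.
40° counter-clockwise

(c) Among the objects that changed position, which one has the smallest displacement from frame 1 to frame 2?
the green circle

(moved 0.8)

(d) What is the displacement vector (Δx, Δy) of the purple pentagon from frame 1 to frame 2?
(2.6, 3.0)

The purple pentagon was at (2.5, 4.2) in frame 1 and (5.1, 7.2) in frame 2.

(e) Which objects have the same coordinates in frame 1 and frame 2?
the pink star, the brown square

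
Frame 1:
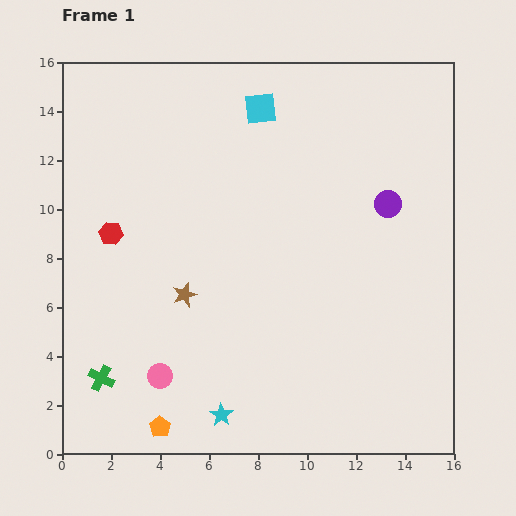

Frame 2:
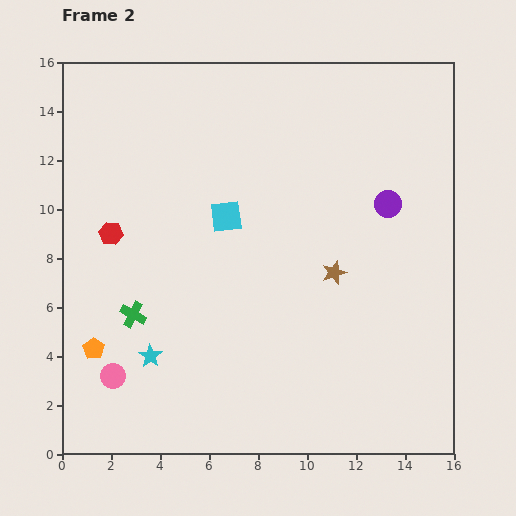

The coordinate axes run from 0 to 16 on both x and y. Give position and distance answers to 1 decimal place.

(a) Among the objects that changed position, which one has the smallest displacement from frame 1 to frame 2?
the pink circle

(moved 1.9)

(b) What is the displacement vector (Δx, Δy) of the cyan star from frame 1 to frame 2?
(-2.9, 2.4)

The cyan star was at (6.5, 1.6) in frame 1 and (3.6, 4.0) in frame 2.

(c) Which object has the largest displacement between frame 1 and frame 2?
the brown star

(moved 6.2; next 4.6)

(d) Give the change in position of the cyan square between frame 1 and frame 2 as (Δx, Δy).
(-1.4, -4.4)

The cyan square was at (8.1, 14.1) in frame 1 and (6.7, 9.7) in frame 2.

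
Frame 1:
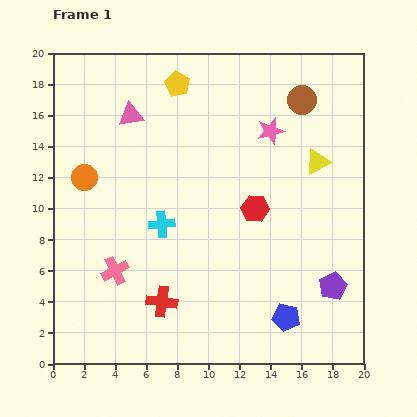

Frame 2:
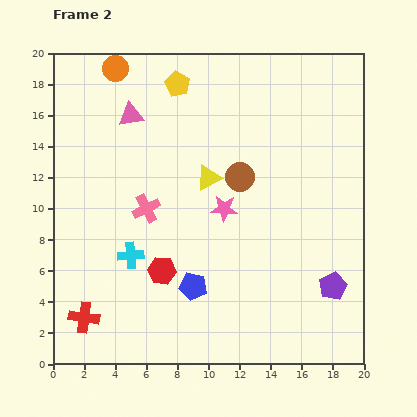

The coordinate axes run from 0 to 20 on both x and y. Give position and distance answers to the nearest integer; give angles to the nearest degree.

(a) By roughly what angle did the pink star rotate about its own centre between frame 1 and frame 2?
20° clockwise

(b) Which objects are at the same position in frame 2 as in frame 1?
the purple pentagon, the yellow pentagon, the pink triangle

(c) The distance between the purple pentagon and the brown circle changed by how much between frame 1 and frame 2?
-3

Distance in frame 1: 12. Distance in frame 2: 9.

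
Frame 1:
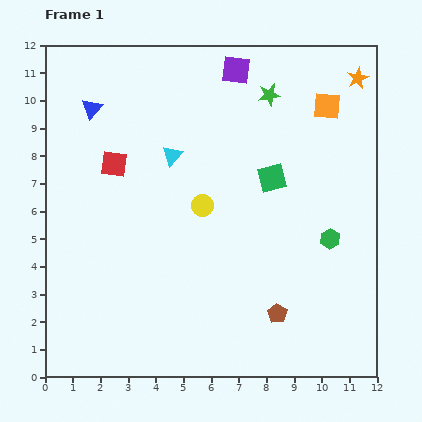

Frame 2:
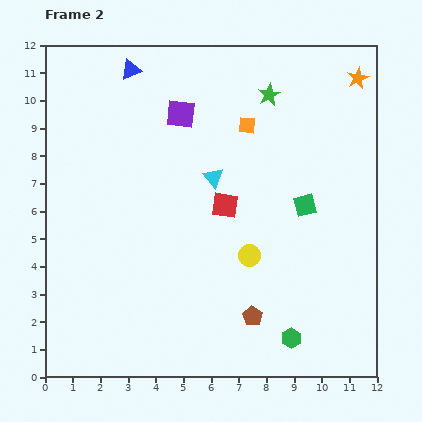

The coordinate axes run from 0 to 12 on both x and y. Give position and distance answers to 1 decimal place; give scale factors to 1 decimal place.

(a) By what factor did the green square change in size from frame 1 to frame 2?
0.8×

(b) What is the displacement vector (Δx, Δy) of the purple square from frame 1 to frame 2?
(-2.0, -1.6)

The purple square was at (6.9, 11.1) in frame 1 and (4.9, 9.5) in frame 2.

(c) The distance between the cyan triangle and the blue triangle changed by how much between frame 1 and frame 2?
+1.5

Distance in frame 1: 3.4. Distance in frame 2: 4.9.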